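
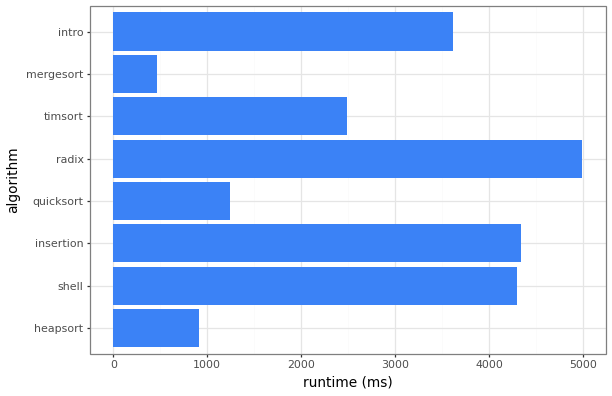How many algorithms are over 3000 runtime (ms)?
4

Above 3000: shell, insertion, radix, intro.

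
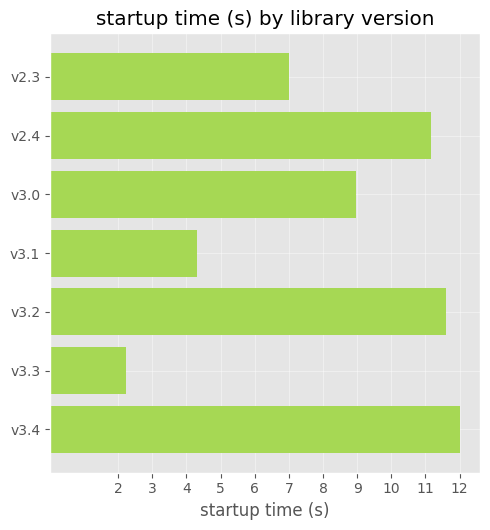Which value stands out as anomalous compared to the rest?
v3.3 ≈ 2; the rest sit between ≈ 4 and ≈ 12.

v3.3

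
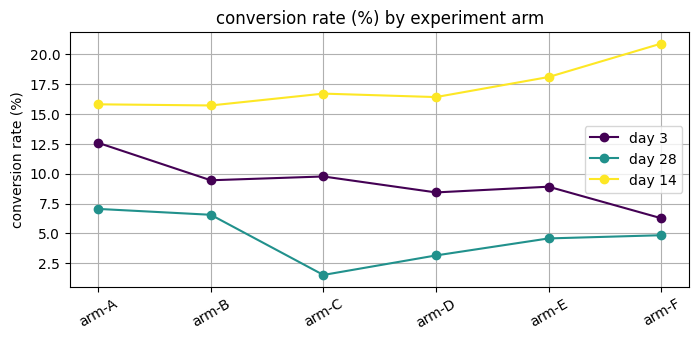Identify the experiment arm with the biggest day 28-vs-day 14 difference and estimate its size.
arm-F: day 28 ≈ 4, day 14 ≈ 20 → gap ≈ 16. Next-largest (arm-C) is only ≈ 14.

arm-F, ≈ 16 %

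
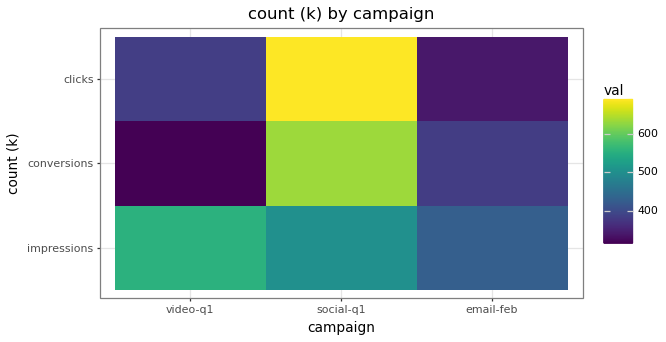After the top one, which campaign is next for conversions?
email-feb

Top 3 for conversions: social-q1 ≈ 650, email-feb ≈ 400, video-q1 ≈ 300.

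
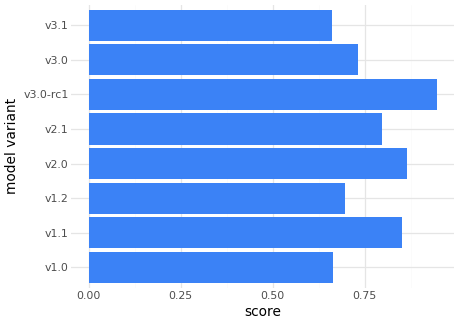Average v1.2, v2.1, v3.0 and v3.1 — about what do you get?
≈ 0.73

(0.7 + 0.8 + 0.7 + 0.7) / 4 ≈ 0.73.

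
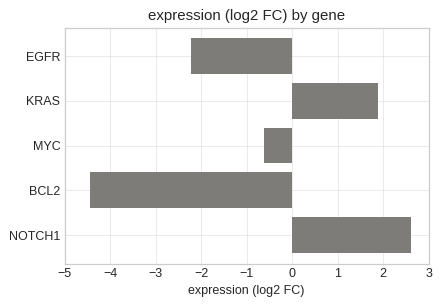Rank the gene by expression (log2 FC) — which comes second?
Top 3: NOTCH1 ≈ 3, KRAS ≈ 2, MYC ≈ -1.

KRAS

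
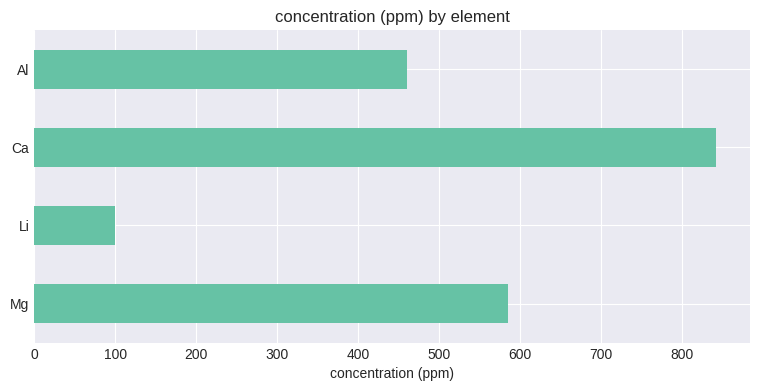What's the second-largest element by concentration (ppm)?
Mg

Top 3: Ca ≈ 800, Mg ≈ 600, Al ≈ 500.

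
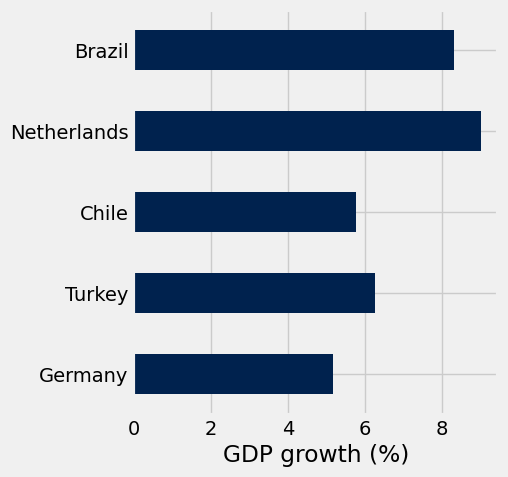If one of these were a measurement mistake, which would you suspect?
Netherlands

Netherlands ≈ 9; the rest sit between ≈ 5 and ≈ 8.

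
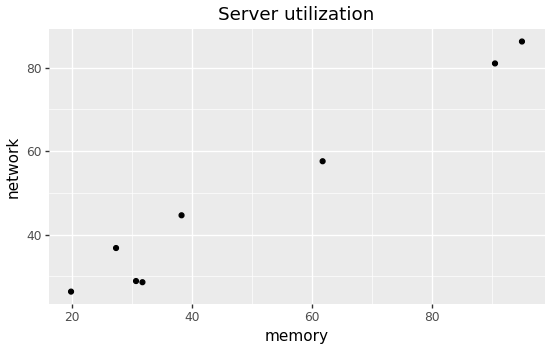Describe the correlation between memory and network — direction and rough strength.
Points are positively correlated; strong (|r| ≈ 1.0).

positive, strong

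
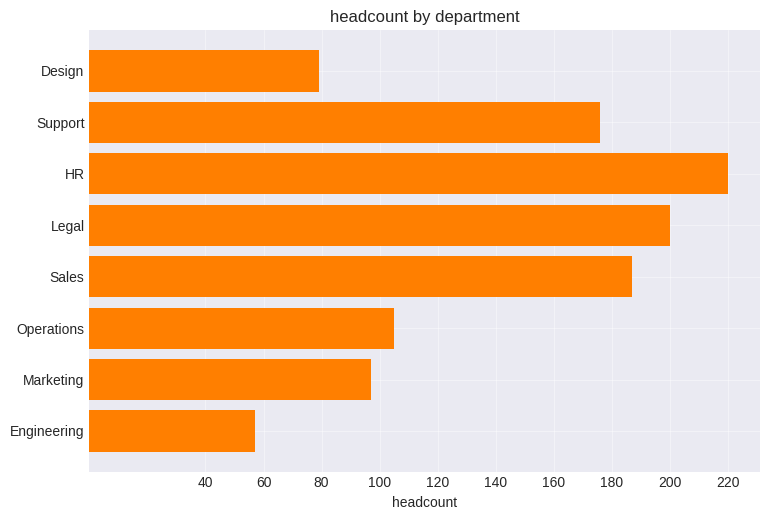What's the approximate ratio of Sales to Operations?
≈ 1.8×

Sales ≈ 180, Operations ≈ 100; 180/100 ≈ 1.8.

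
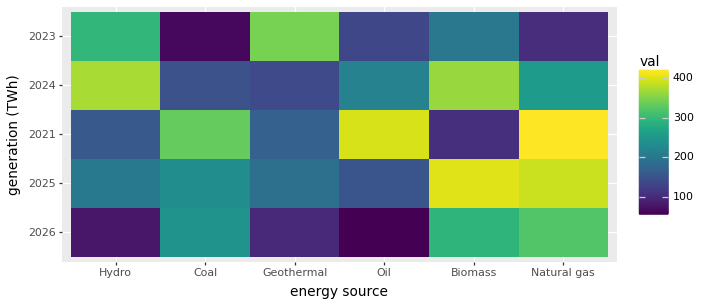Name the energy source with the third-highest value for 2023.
Top 4 for 2023: Geothermal ≈ 350, Hydro ≈ 300, Biomass ≈ 200, Oil ≈ 150.

Biomass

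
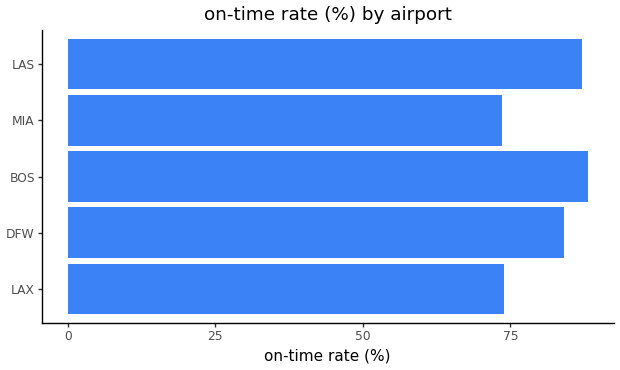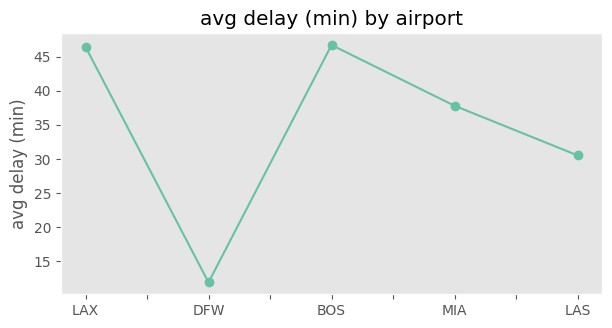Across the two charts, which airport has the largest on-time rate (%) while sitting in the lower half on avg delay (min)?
LAS

Chart 2 median avg delay (min) ≈ 40; below-median airports: DFW, LAS. Among those, LAS has the highest on-time rate (%) (≈ 90).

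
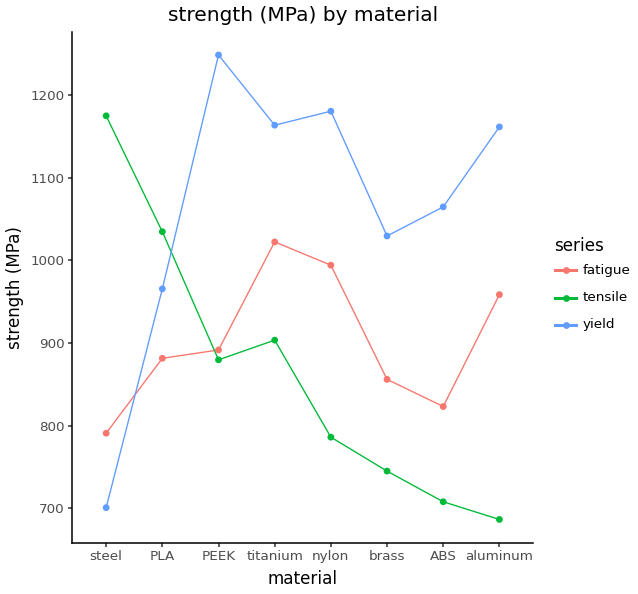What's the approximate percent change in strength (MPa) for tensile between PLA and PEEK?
PLA ≈ 1050, PEEK ≈ 900; (900 − 1050) / 1050 ≈ -14.3%.

≈ -14.3%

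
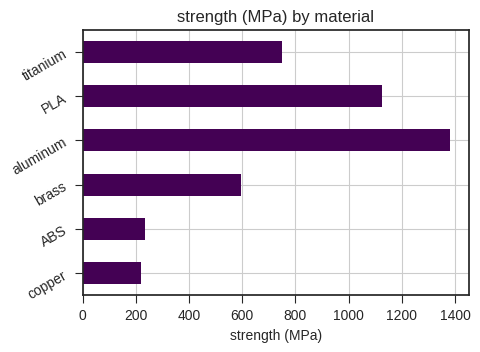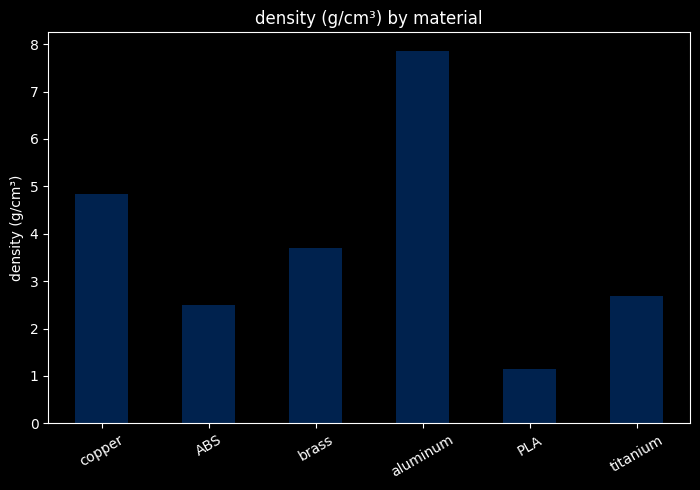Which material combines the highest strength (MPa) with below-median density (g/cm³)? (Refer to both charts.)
PLA

Chart 2 median density (g/cm³) ≈ 3; below-median materials: ABS, PLA, titanium. Among those, PLA has the highest strength (MPa) (≈ 1200).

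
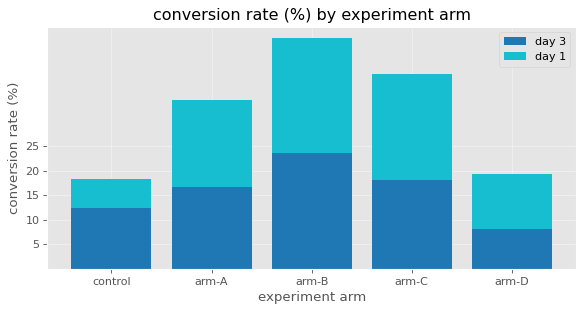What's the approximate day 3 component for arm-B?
day 3 top ≈ 25, bottom ≈ 0; segment ≈ 25.

≈ 25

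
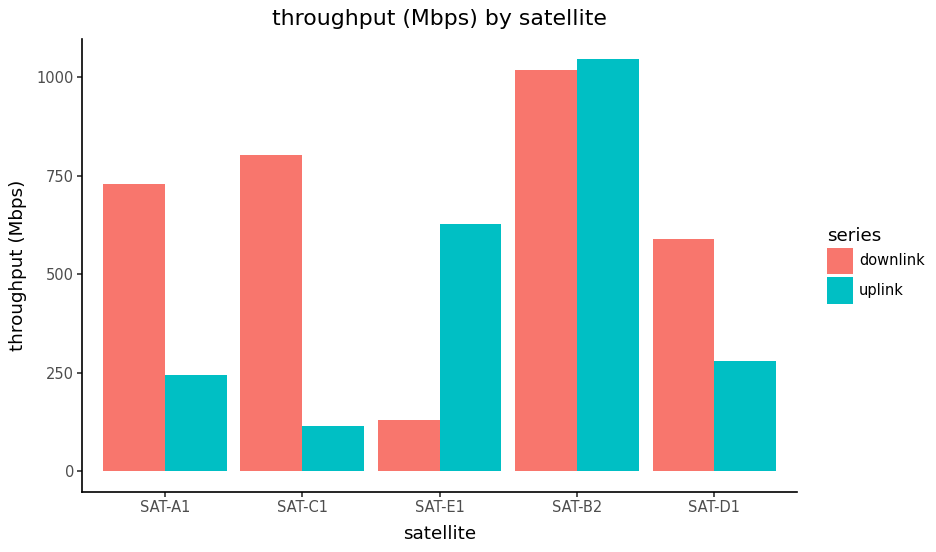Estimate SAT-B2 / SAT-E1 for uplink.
≈ 1.67×

SAT-B2 ≈ 1000, SAT-E1 ≈ 600; 1000/600 ≈ 1.67.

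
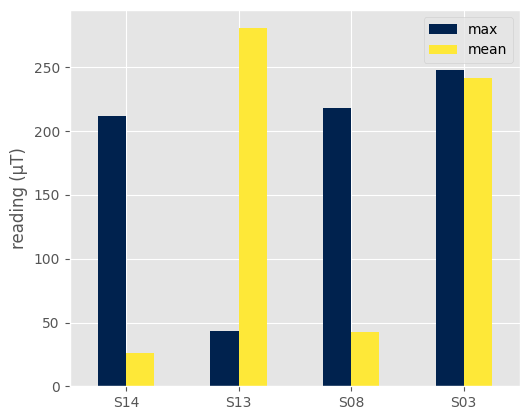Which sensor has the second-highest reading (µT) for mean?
Top 3 for mean: S13 ≈ 275, S03 ≈ 250, S08 ≈ 50.

S03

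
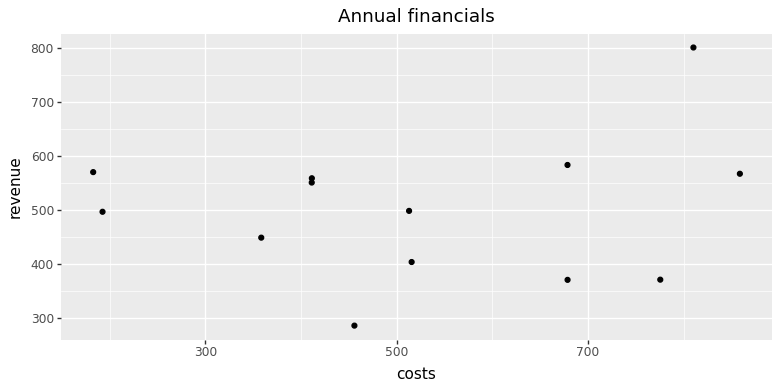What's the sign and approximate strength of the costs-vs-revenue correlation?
no clear correlation

Points are roughly uncorrelated; weak (|r| ≈ 0.2).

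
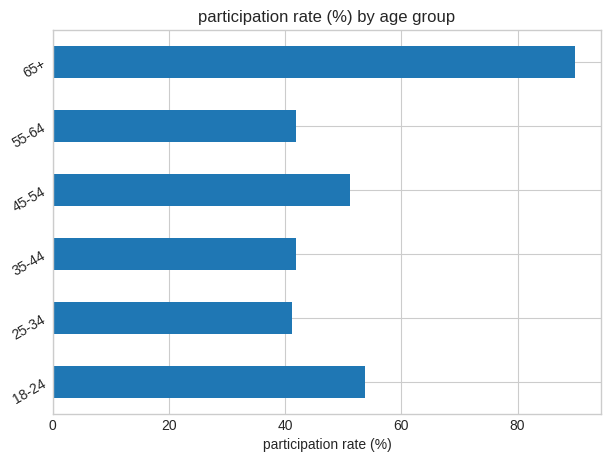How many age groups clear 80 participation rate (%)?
Above 80: 65+.

1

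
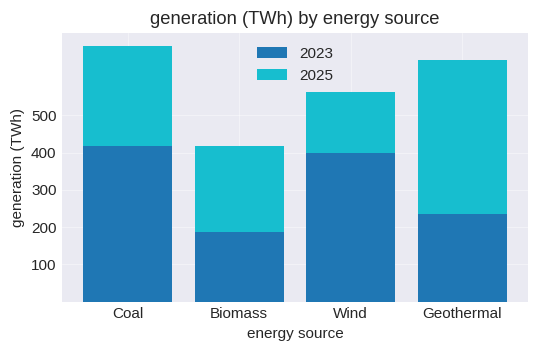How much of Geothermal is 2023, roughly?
≈ 200

2023 top ≈ 200, bottom ≈ 0; segment ≈ 200.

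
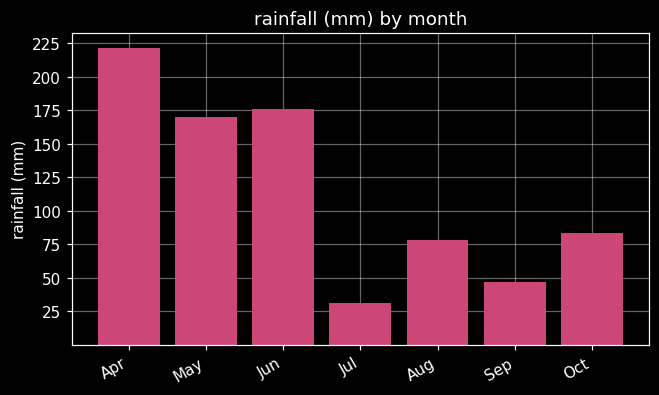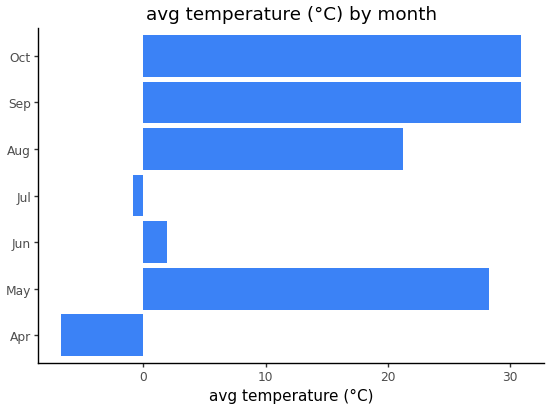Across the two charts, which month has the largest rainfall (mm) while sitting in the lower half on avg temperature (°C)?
Chart 2 median avg temperature (°C) ≈ 20; below-median months: Apr, Jun, Jul. Among those, Apr has the highest rainfall (mm) (≈ 225).

Apr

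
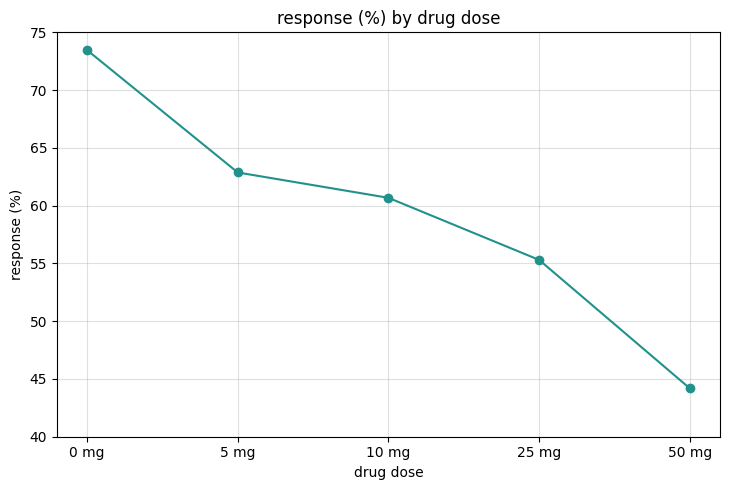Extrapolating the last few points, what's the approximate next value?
≈ 37.5

Last three: 60, 55, 45 → slope ≈ -7.5/step → next ≈ 37.5.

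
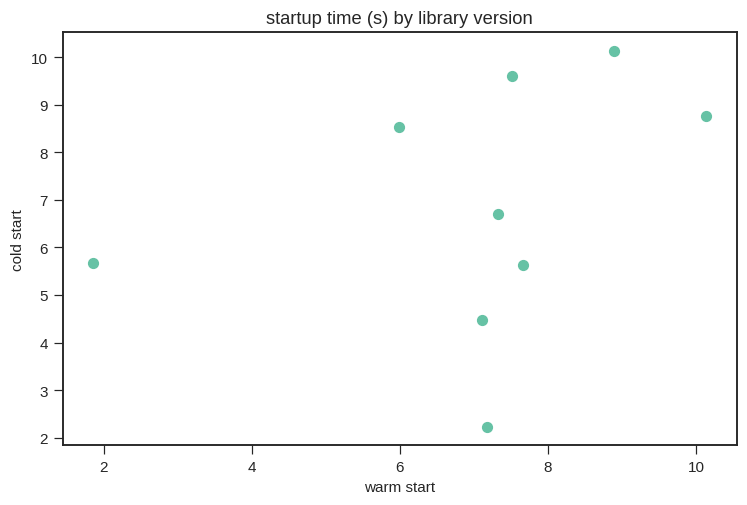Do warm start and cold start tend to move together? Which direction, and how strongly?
positive, weak

Points are positively correlated; weak (|r| ≈ 0.3).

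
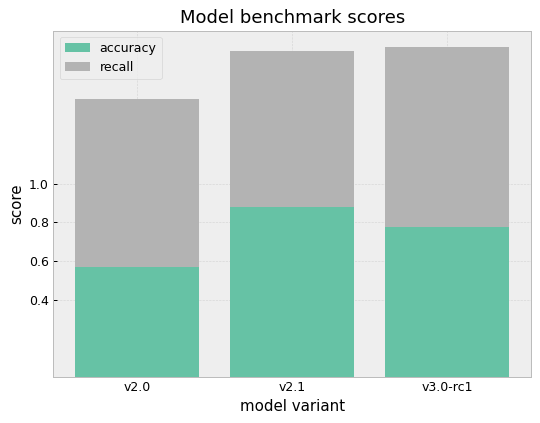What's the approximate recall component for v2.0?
recall top ≈ 1.4, bottom ≈ 0.6; segment ≈ 0.8.

≈ 0.8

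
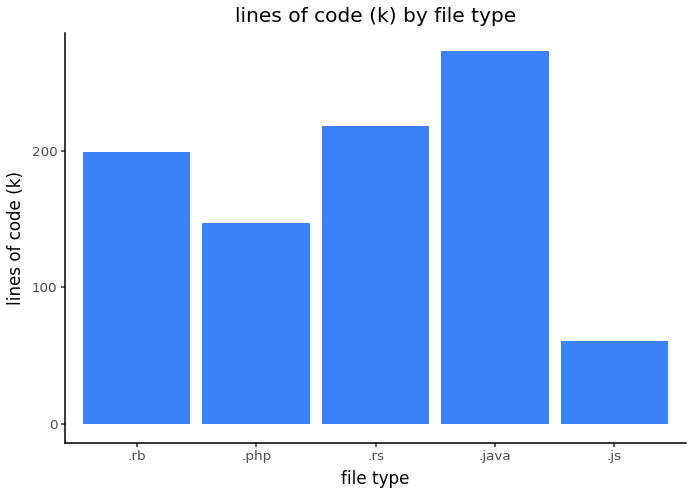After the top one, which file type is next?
.rs

Top 3: .java ≈ 275, .rs ≈ 225, .rb ≈ 200.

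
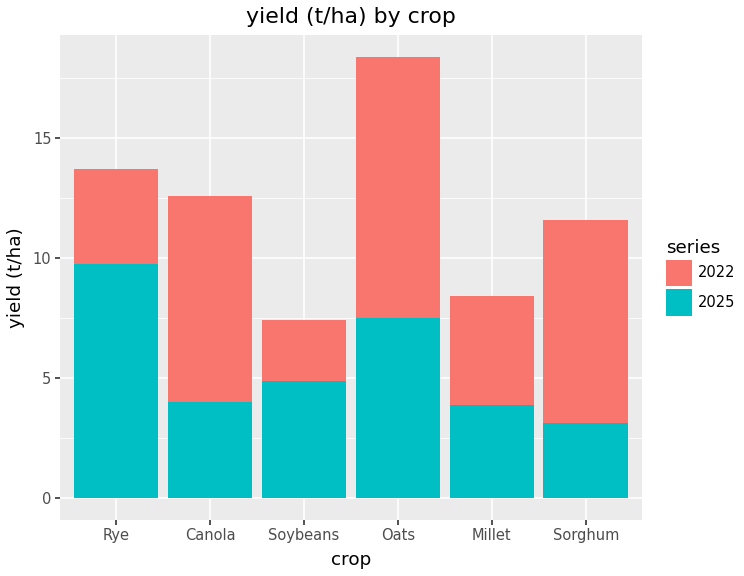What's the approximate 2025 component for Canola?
≈ 4

2025 top ≈ 4, bottom ≈ 0; segment ≈ 4.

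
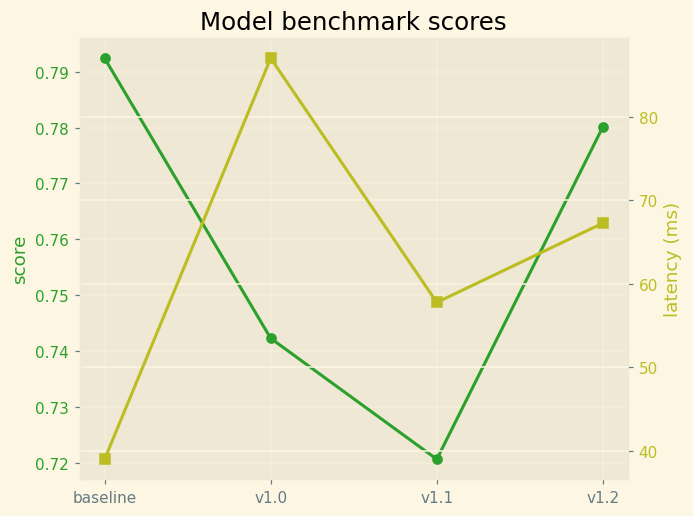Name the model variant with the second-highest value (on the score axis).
v1.2

Top 3 (on the score axis): baseline ≈ 0.79, v1.2 ≈ 0.78, v1.0 ≈ 0.74.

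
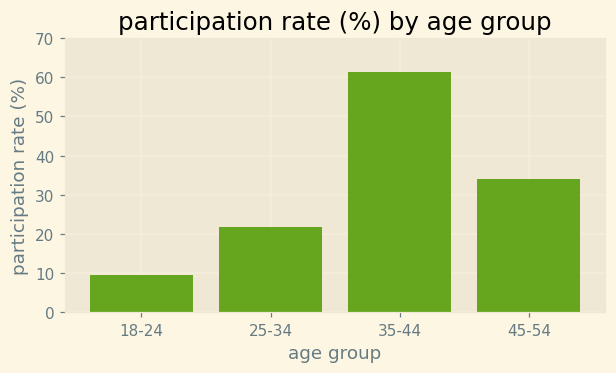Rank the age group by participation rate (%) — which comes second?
45-54

Top 3: 35-44 ≈ 60, 45-54 ≈ 30, 25-34 ≈ 20.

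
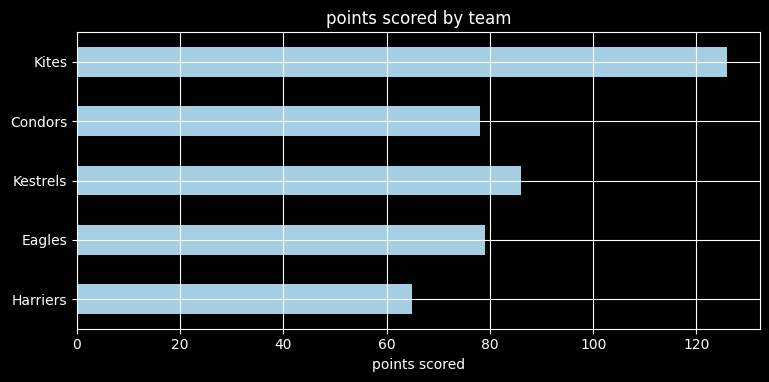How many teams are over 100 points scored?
Above 100: Kites.

1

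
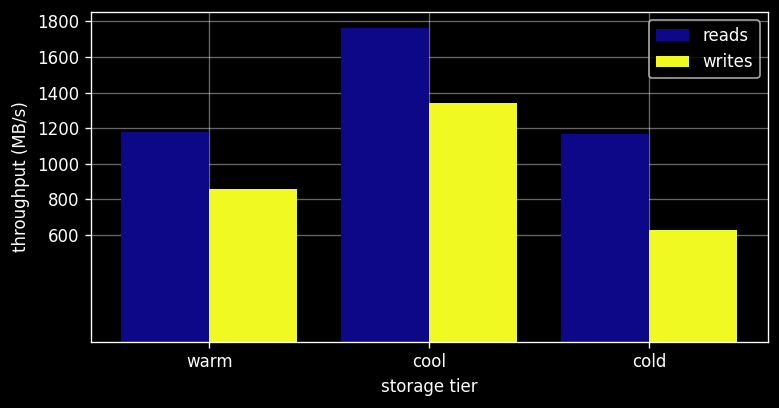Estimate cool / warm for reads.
cool ≈ 1800, warm ≈ 1200; 1800/1200 ≈ 1.5.

≈ 1.5×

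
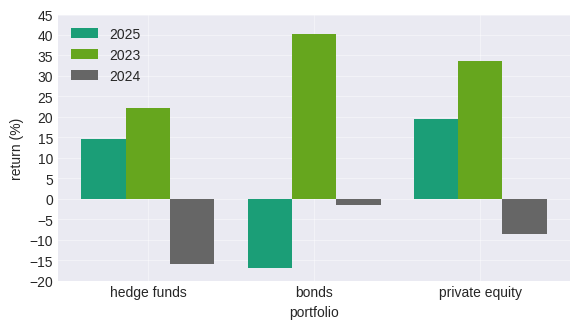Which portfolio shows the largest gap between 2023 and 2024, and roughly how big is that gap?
private equity: 2023 ≈ 35, 2024 ≈ -10 → gap ≈ 45. Next-largest (bonds) is only ≈ 40.

private equity, ≈ 45 %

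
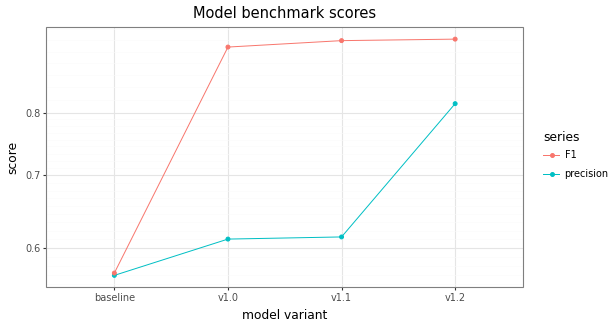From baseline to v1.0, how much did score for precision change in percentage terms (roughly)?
≈ +9.1%

baseline ≈ 0.55, v1.0 ≈ 0.60; (0.60 − 0.55) / 0.55 ≈ +9.1%.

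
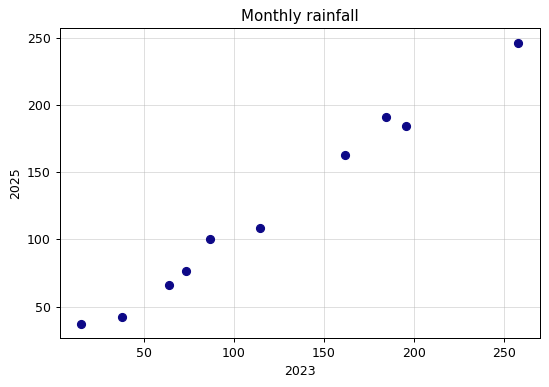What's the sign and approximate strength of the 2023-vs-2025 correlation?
Points are positively correlated; strong (|r| ≈ 1.0).

positive, strong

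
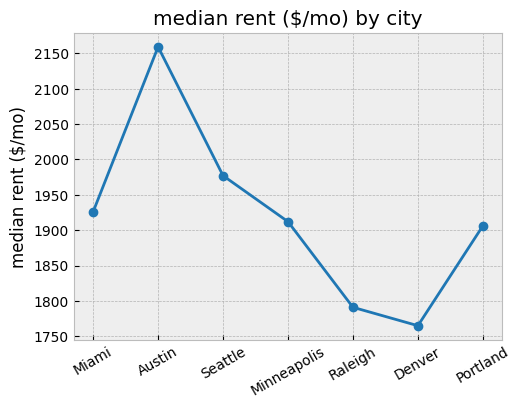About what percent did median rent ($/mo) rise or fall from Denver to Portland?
Denver ≈ 1750, Portland ≈ 1900; (1900 − 1750) / 1750 ≈ +8.6%.

≈ +8.6%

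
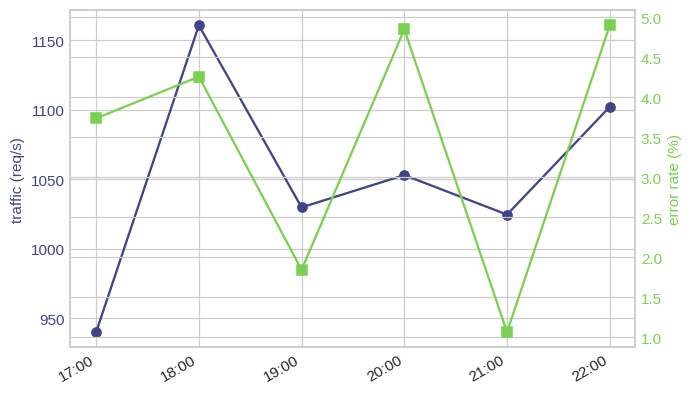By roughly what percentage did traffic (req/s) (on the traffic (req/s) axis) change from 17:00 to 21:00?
17:00 ≈ 940, 21:00 ≈ 1020; (1020 − 940) / 940 ≈ +8.5%.

≈ +8.5%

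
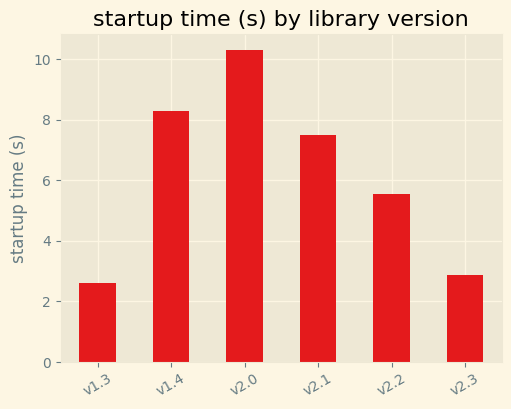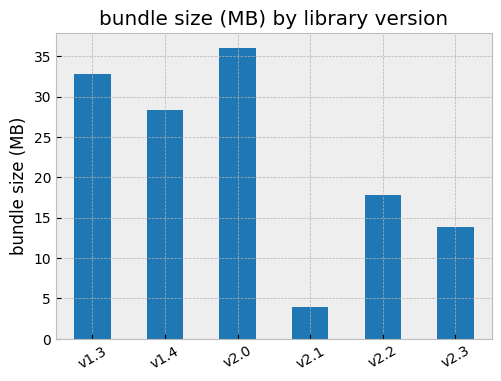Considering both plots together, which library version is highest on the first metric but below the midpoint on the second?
Chart 2 median bundle size (MB) ≈ 25; below-median library versions: v2.1, v2.2, v2.3. Among those, v2.1 has the highest startup time (s) (≈ 8).

v2.1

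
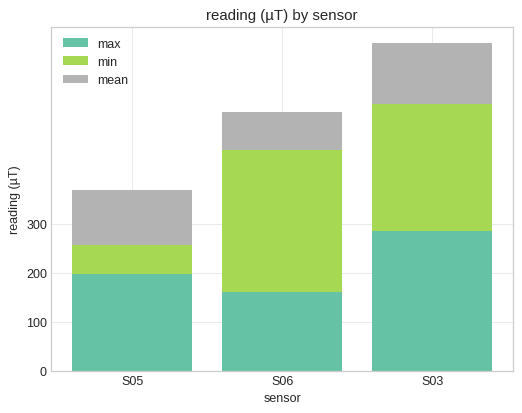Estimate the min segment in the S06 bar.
min top ≈ 500, bottom ≈ 200; segment ≈ 300.

≈ 300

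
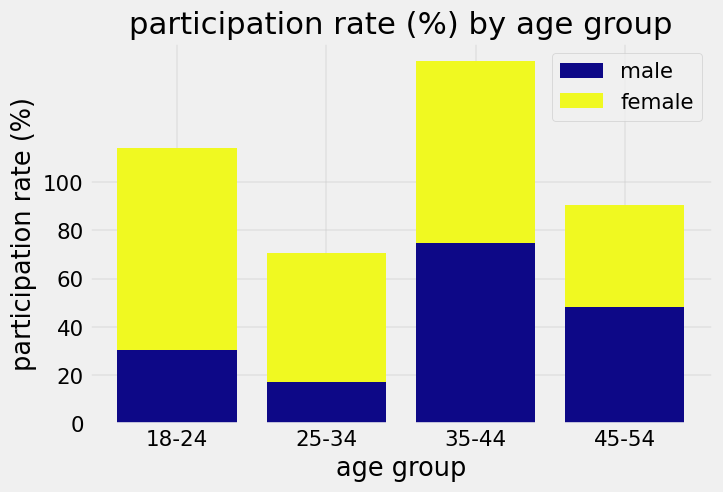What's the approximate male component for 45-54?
male top ≈ 40, bottom ≈ 0; segment ≈ 40.

≈ 40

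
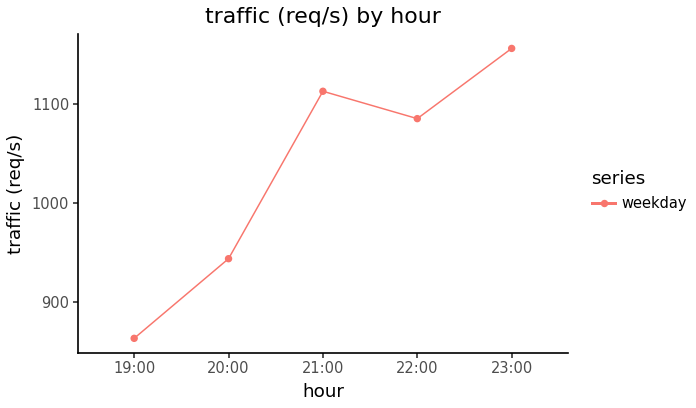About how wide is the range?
Max 23:00 ≈ 1150, min 19:00 ≈ 875; range ≈ 275.

≈ 275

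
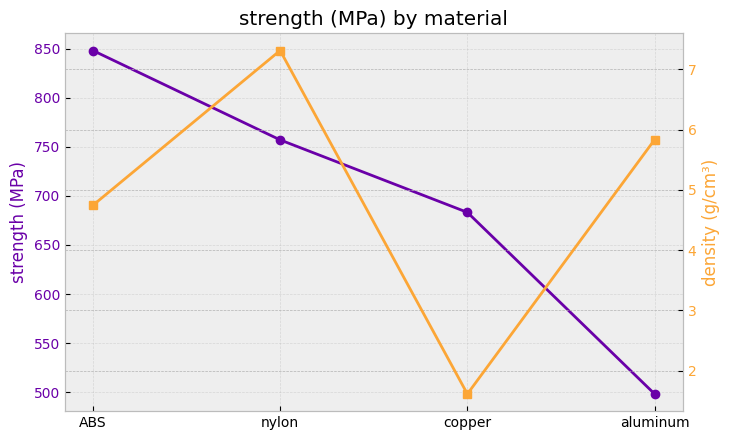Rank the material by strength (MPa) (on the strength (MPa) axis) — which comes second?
nylon

Top 3 (on the strength (MPa) axis): ABS ≈ 850, nylon ≈ 750, copper ≈ 700.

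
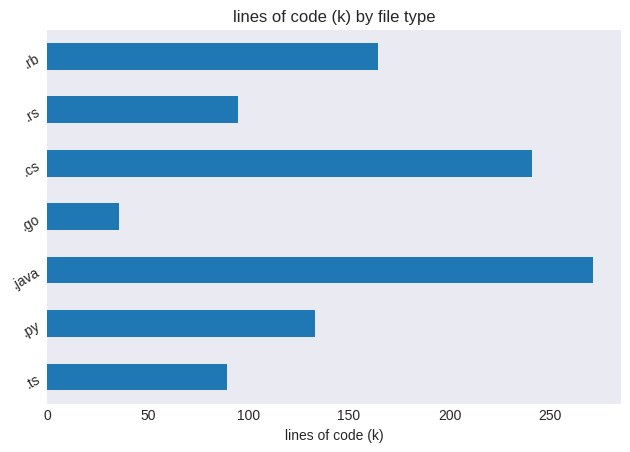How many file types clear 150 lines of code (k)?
Above 150: .java, .cs, .rb.

3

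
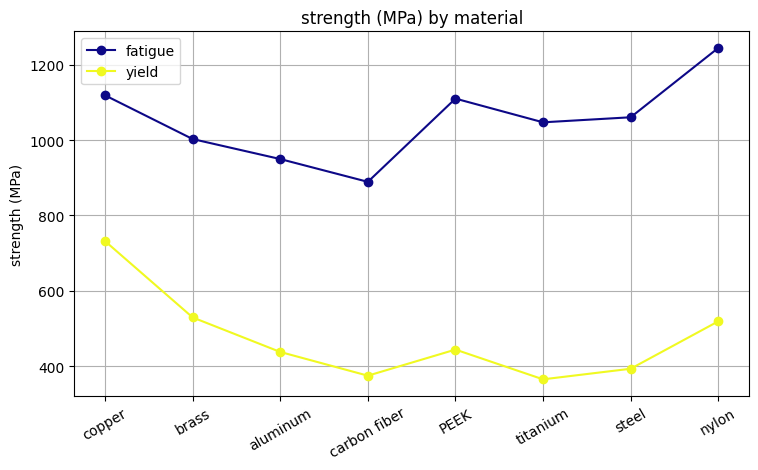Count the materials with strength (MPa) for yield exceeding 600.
1

Above 600: copper.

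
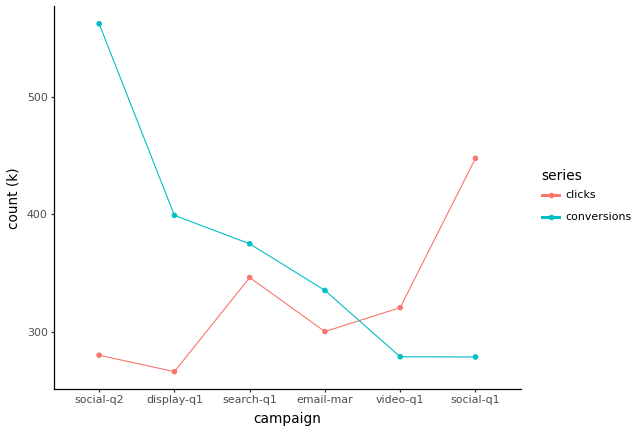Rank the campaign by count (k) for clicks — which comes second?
Top 3 for clicks: social-q1 ≈ 450, search-q1 ≈ 350, video-q1 ≈ 325.

search-q1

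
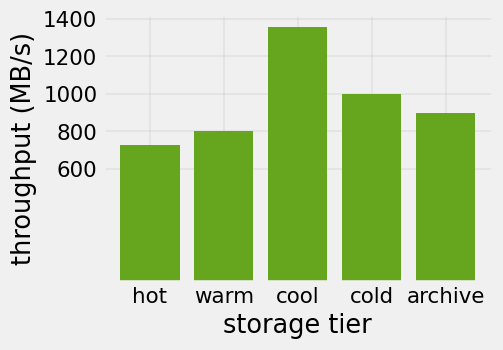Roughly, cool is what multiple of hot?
cool ≈ 1400, hot ≈ 800; 1400/800 ≈ 1.75.

≈ 1.75×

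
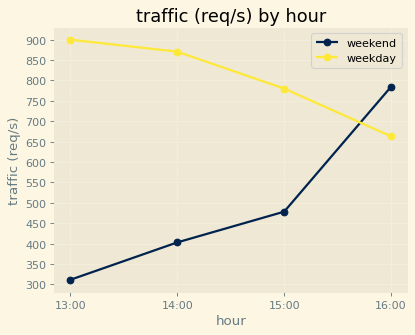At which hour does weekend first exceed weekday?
16:00

15:00: weekend ≈ 500 vs weekday ≈ 800 (not yet); 16:00: weekend ≈ 800 vs weekday ≈ 650 (first crossover).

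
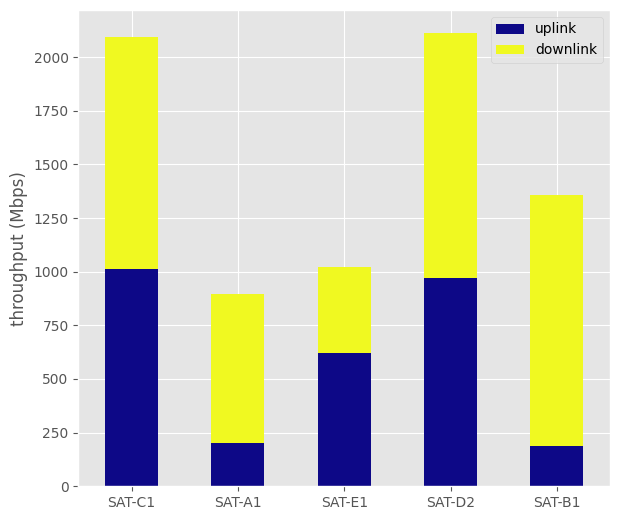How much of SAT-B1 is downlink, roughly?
≈ 1200

downlink top ≈ 1400, bottom ≈ 200; segment ≈ 1200.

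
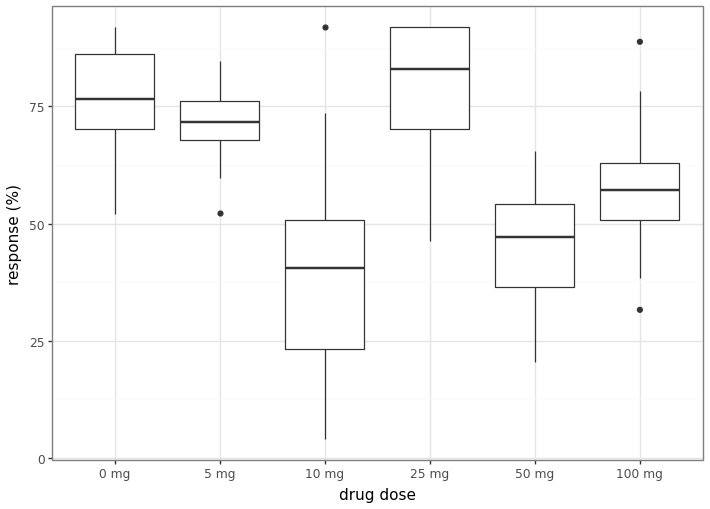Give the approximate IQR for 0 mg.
Q3 ≈ 85, Q1 ≈ 70; IQR ≈ 15.

≈ 15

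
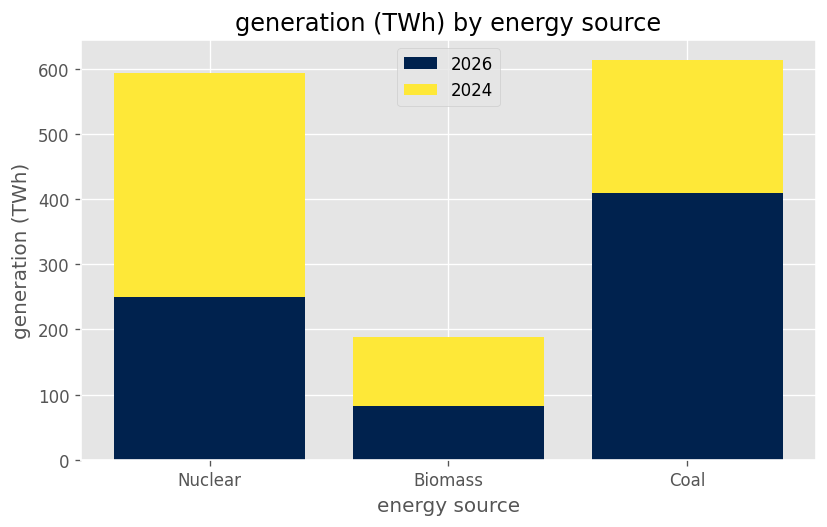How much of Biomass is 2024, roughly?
≈ 100

2024 top ≈ 200, bottom ≈ 100; segment ≈ 100.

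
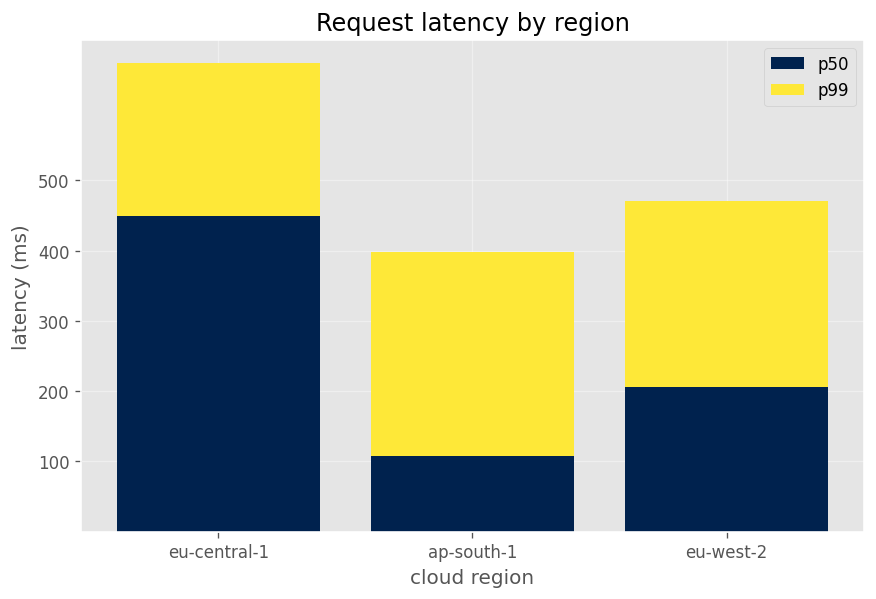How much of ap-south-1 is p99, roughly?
p99 top ≈ 400, bottom ≈ 100; segment ≈ 300.

≈ 300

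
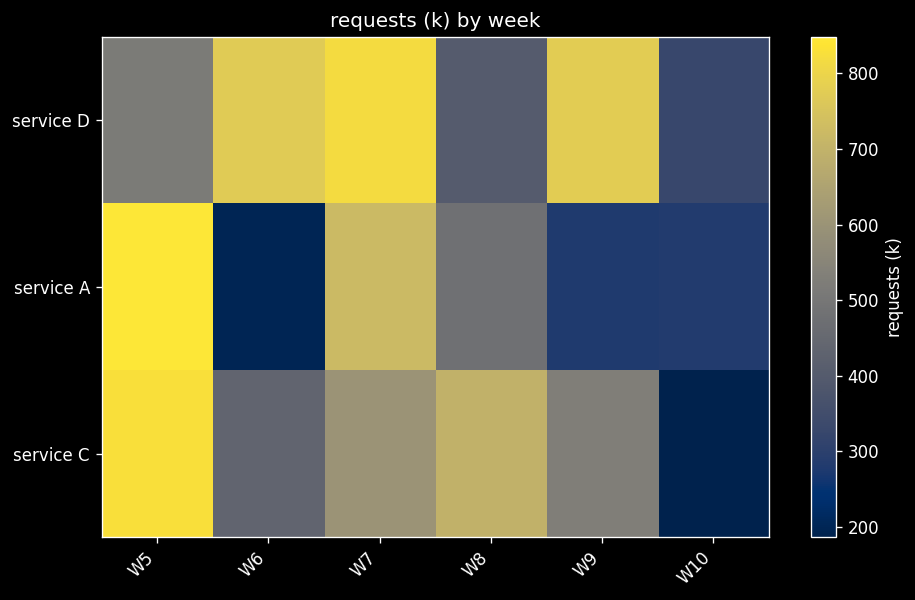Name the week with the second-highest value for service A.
Top 3 for service A: W5 ≈ 800, W7 ≈ 700, W8 ≈ 500.

W7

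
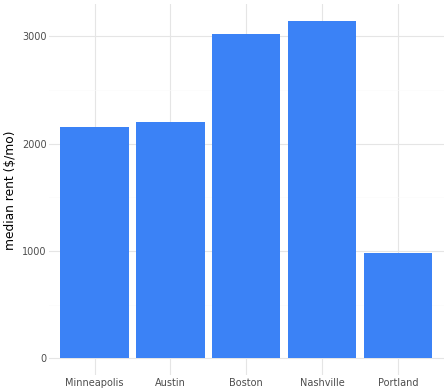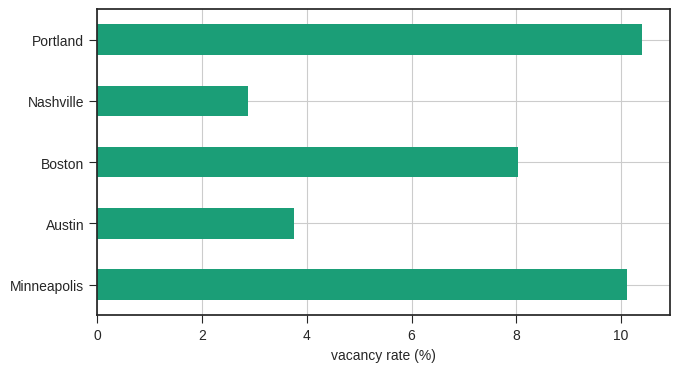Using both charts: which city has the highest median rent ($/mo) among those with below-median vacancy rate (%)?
Nashville

Chart 2 median vacancy rate (%) ≈ 8; below-median cities: Austin, Nashville. Among those, Nashville has the highest median rent ($/mo) (≈ 3000).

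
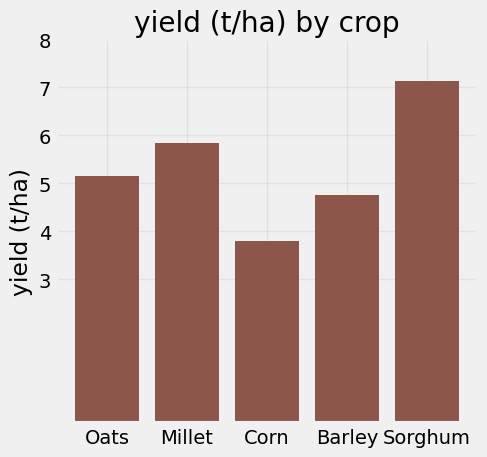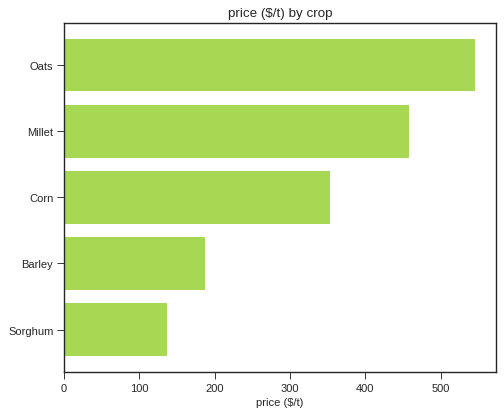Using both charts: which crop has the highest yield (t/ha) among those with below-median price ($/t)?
Sorghum

Chart 2 median price ($/t) ≈ 400; below-median crops: Barley, Sorghum. Among those, Sorghum has the highest yield (t/ha) (≈ 7).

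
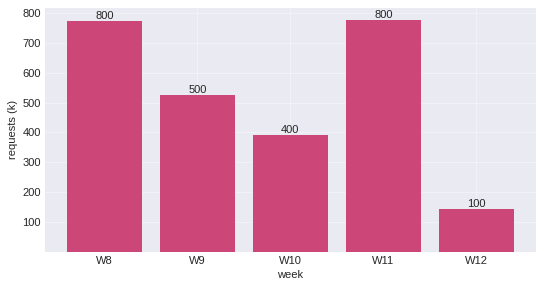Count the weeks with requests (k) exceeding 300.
Above 300: W8, W9, W10, W11.

4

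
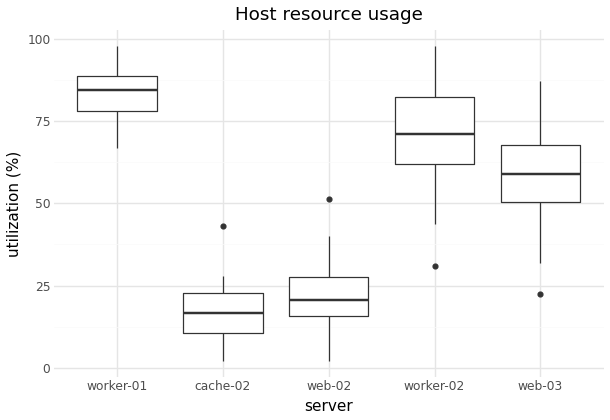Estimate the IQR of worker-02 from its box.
Q3 ≈ 80, Q1 ≈ 60; IQR ≈ 20.

≈ 20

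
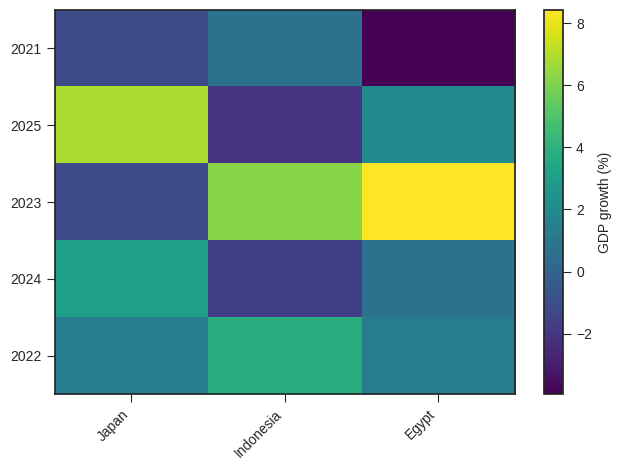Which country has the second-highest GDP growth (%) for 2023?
Top 3 for 2023: Egypt ≈ 8, Indonesia ≈ 6, Japan ≈ -2.

Indonesia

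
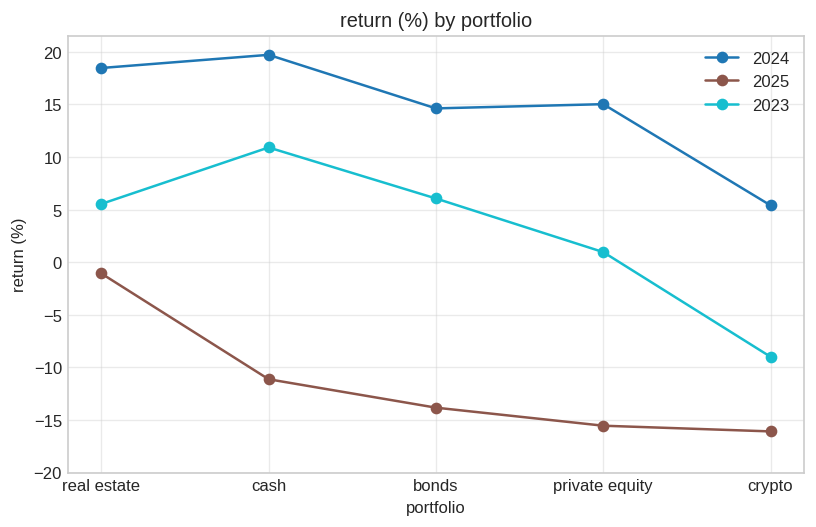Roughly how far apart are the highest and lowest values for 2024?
≈ 15

Max cash ≈ 20, min crypto ≈ 5; range ≈ 15.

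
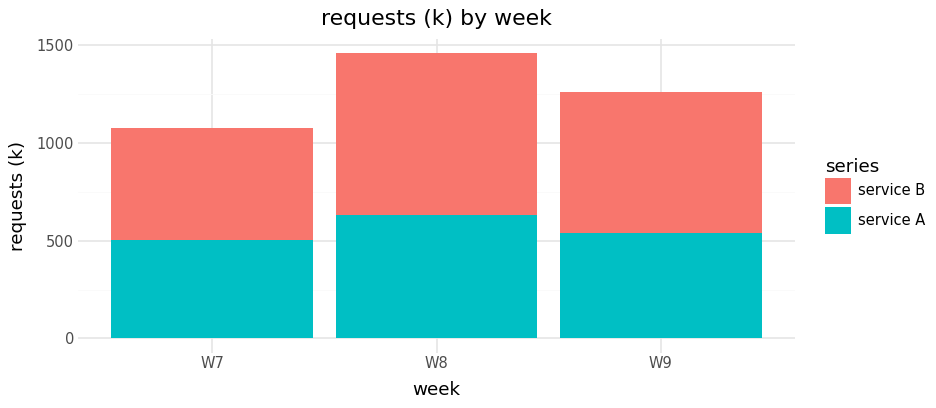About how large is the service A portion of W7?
≈ 600

service A top ≈ 600, bottom ≈ 0; segment ≈ 600.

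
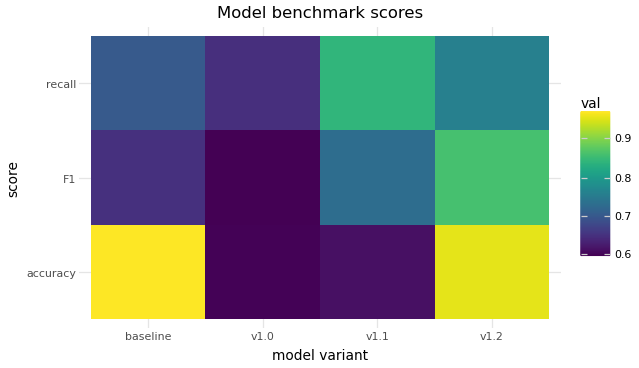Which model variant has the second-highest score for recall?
Top 3 for recall: v1.1 ≈ 0.85, v1.2 ≈ 0.75, baseline ≈ 0.70.

v1.2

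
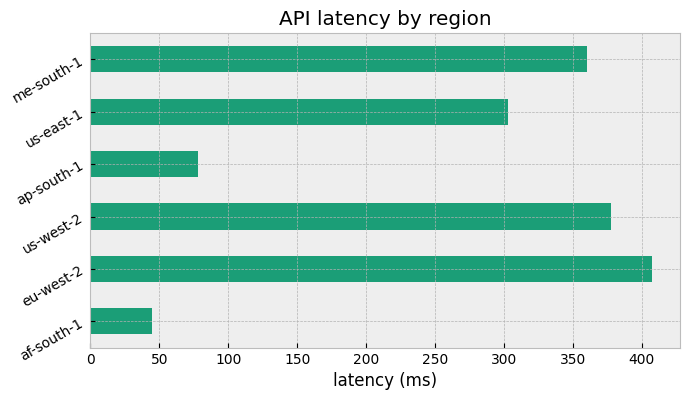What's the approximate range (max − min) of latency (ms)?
Max eu-west-2 ≈ 400, min af-south-1 ≈ 50; range ≈ 350.

≈ 350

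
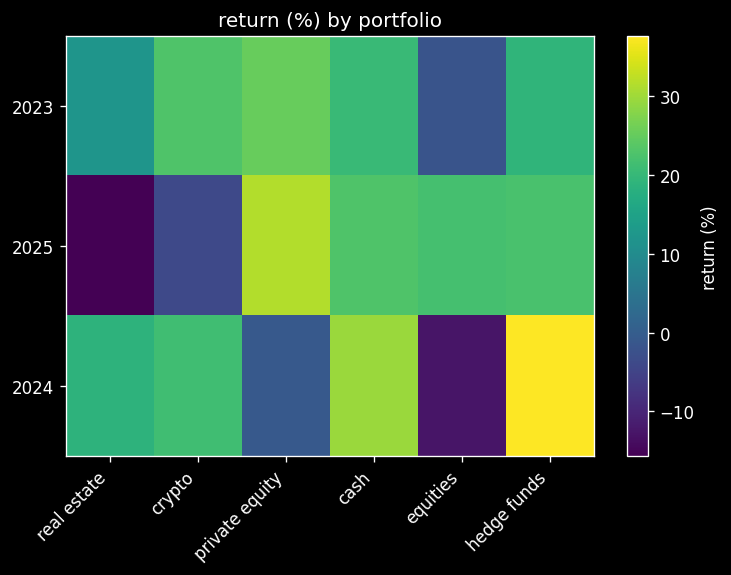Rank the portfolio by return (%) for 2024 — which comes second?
cash

Top 3 for 2024: hedge funds ≈ 40, cash ≈ 30, crypto ≈ 20.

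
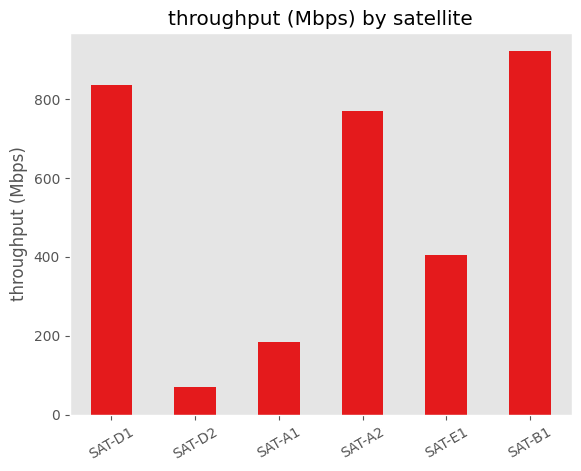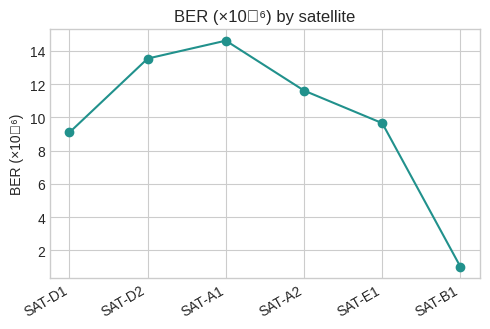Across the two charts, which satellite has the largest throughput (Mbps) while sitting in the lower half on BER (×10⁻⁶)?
SAT-B1

Chart 2 median BER (×10⁻⁶) ≈ 10; below-median satellites: SAT-D1, SAT-E1, SAT-B1. Among those, SAT-B1 has the highest throughput (Mbps) (≈ 900).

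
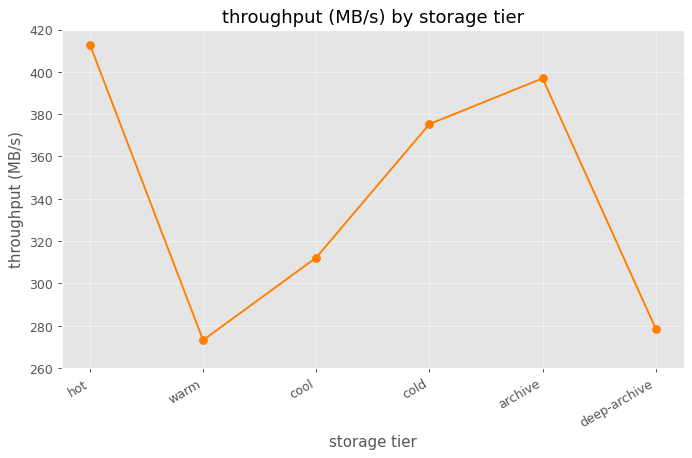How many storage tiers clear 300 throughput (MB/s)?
4

Above 300: hot, cool, cold, archive.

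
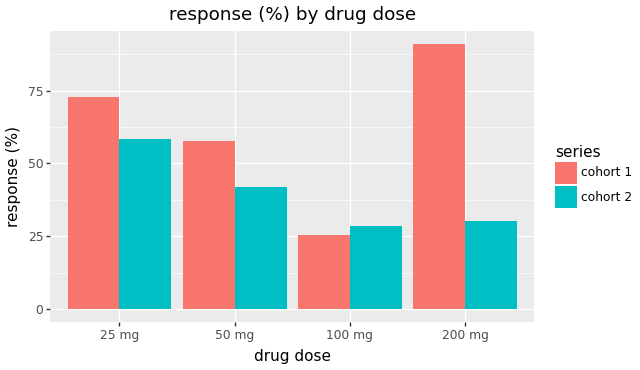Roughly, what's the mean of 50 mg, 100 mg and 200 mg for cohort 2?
≈ 33

(40 + 30 + 30) / 3 ≈ 33.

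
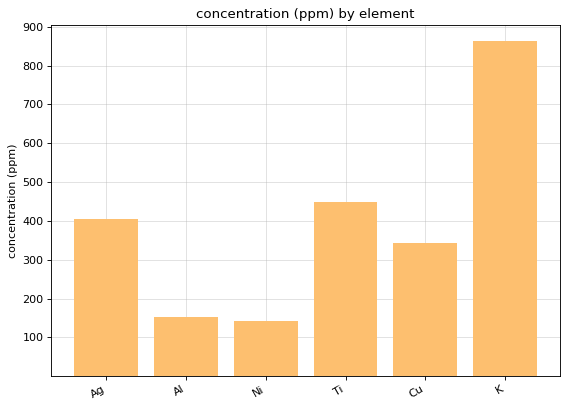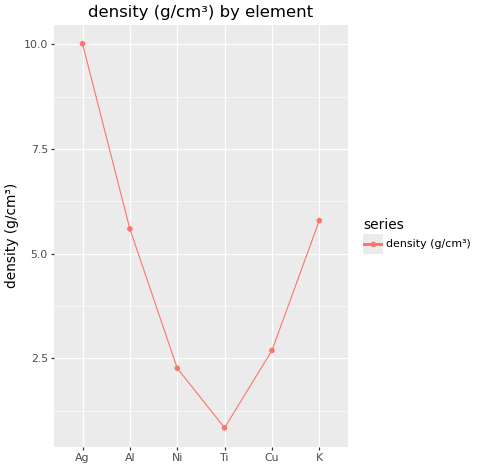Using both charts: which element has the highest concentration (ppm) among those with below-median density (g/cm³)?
Chart 2 median density (g/cm³) ≈ 4; below-median elements: Ni, Ti, Cu. Among those, Ti has the highest concentration (ppm) (≈ 400).

Ti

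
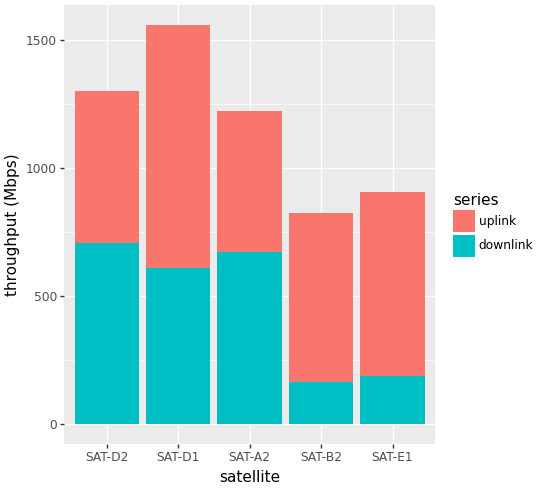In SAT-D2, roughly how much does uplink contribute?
uplink top ≈ 1400, bottom ≈ 800; segment ≈ 600.

≈ 600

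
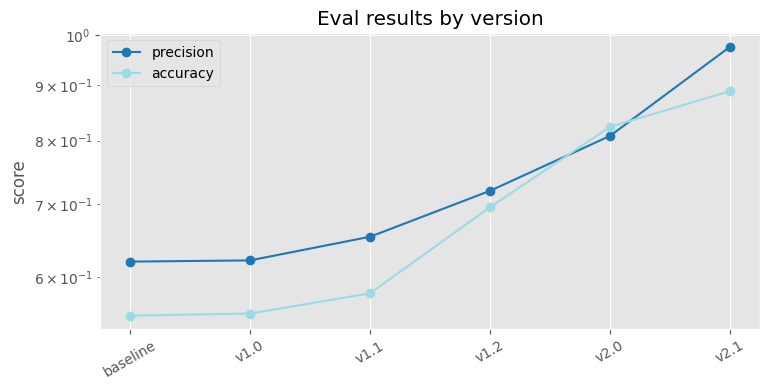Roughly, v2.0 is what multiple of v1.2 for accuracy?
≈ 1.14×

v2.0 ≈ 0.80, v1.2 ≈ 0.70; 0.80/0.70 ≈ 1.14.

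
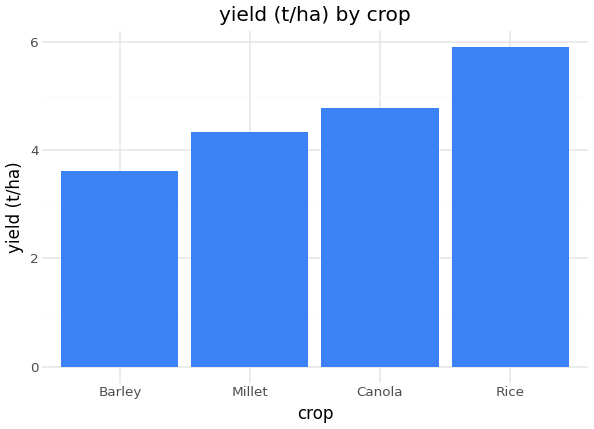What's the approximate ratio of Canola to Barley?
Canola ≈ 5.0, Barley ≈ 3.5; 5.0/3.5 ≈ 1.43.

≈ 1.43×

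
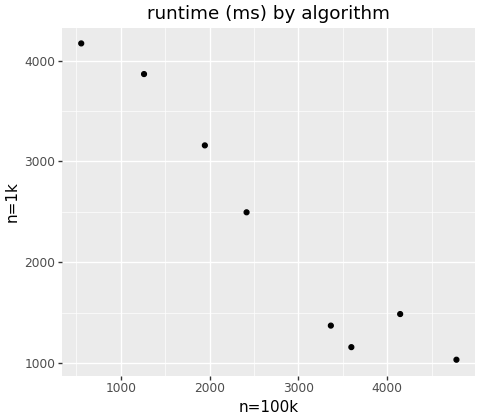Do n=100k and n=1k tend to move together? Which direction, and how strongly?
negative, strong

Points are negatively correlated; strong (|r| ≈ 1.0).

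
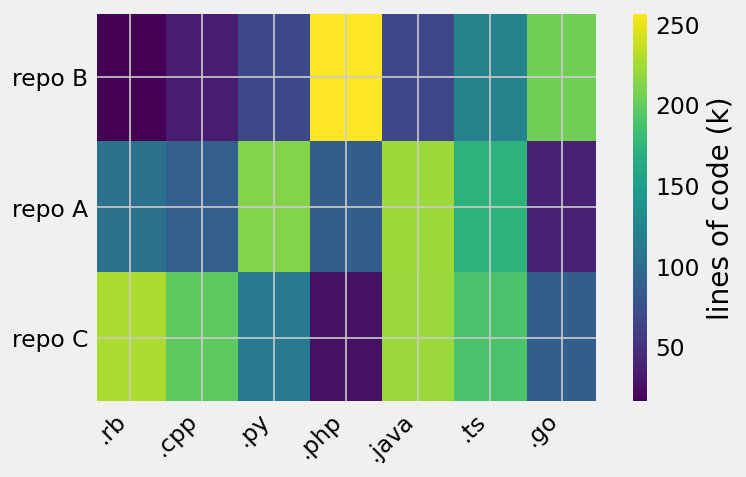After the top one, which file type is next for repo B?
.go

Top 3 for repo B: .php ≈ 250, .go ≈ 200, .ts ≈ 125.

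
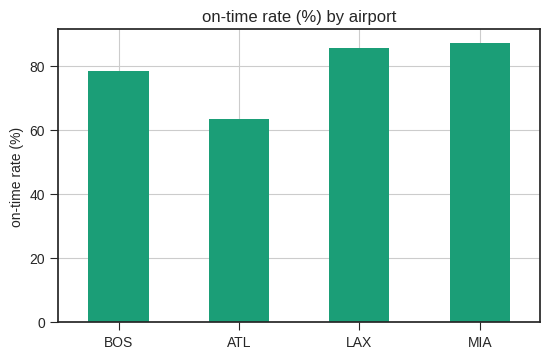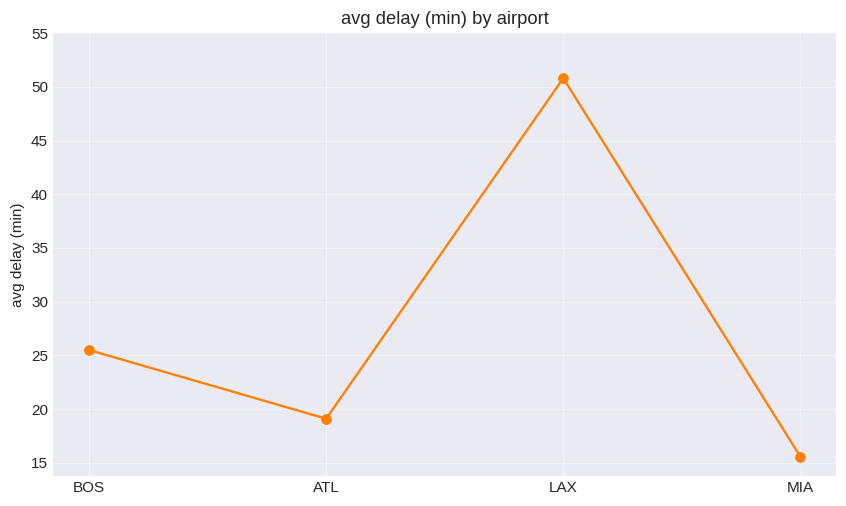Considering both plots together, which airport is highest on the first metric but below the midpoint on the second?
MIA

Chart 2 median avg delay (min) ≈ 20; below-median airports: ATL, MIA. Among those, MIA has the highest on-time rate (%) (≈ 90).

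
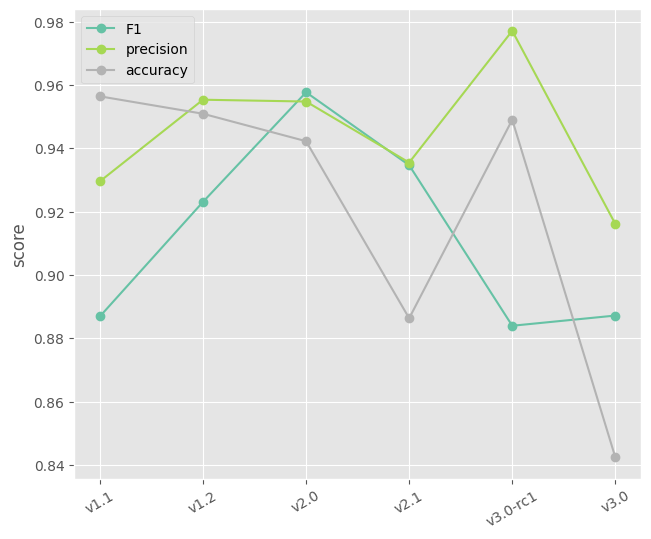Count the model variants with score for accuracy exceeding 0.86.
5

Above 0.86: v1.1, v1.2, v2.0, v2.1, v3.0-rc1.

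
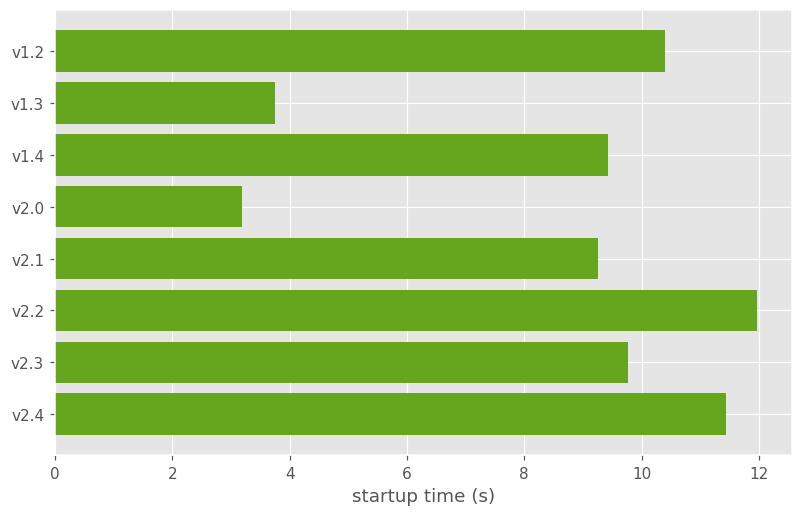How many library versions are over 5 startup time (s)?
6

Above 5: v1.2, v1.4, v2.1, v2.2, v2.3, v2.4.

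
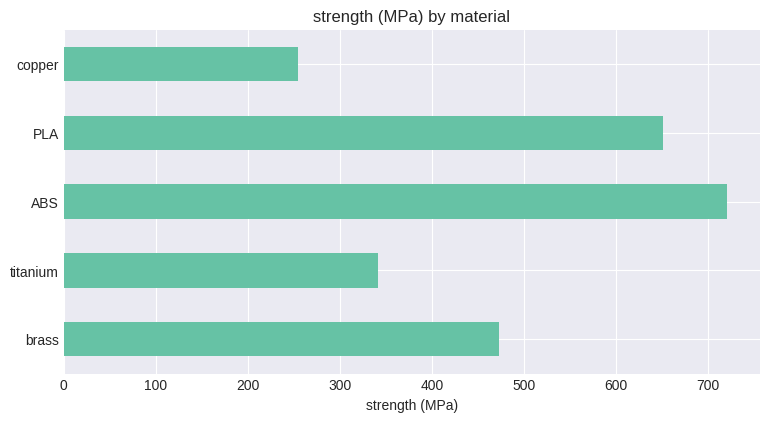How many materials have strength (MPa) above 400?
3

Above 400: brass, ABS, PLA.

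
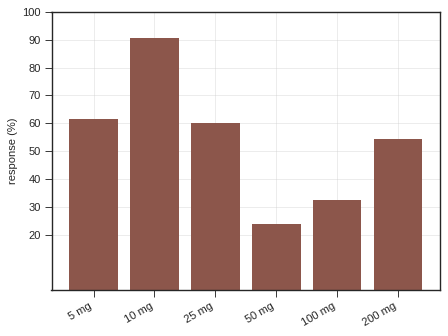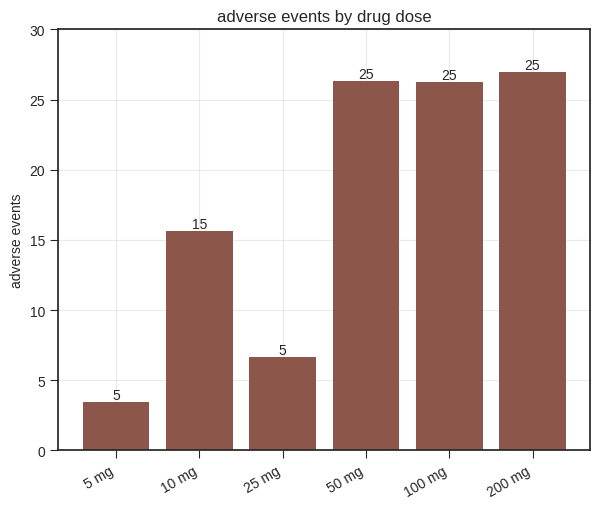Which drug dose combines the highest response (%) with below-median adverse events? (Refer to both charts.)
10 mg

Chart 2 median adverse events ≈ 20; below-median drug doses: 5 mg, 10 mg, 25 mg. Among those, 10 mg has the highest response (%) (≈ 90).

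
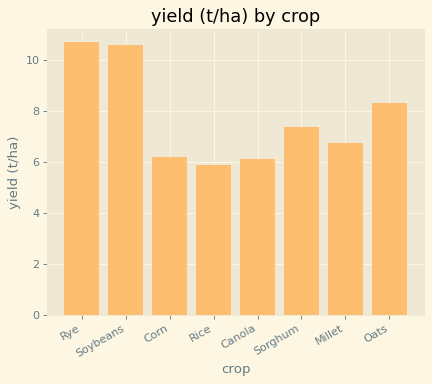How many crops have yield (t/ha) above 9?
Above 9: Rye, Soybeans.

2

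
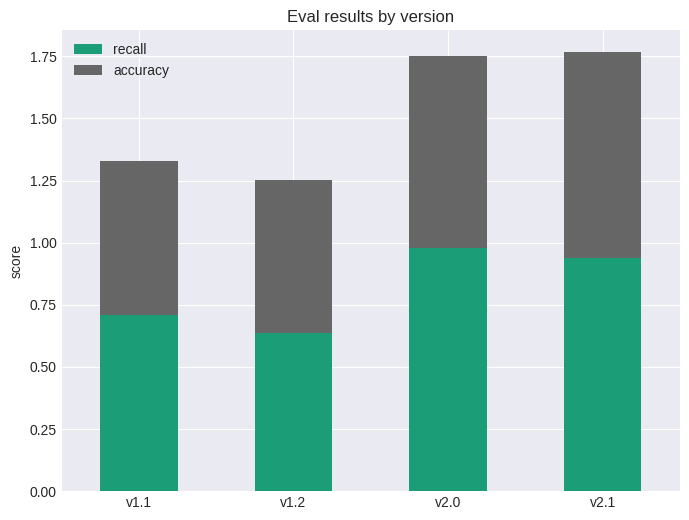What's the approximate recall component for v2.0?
recall top ≈ 1.0, bottom ≈ 0.0; segment ≈ 1.0.

≈ 1.0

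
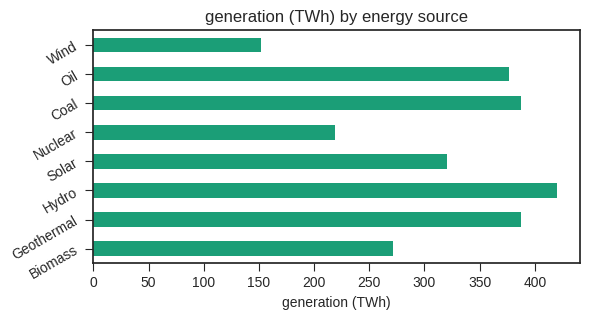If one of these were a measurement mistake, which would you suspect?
Wind

Wind ≈ 150; the rest sit between ≈ 200 and ≈ 400.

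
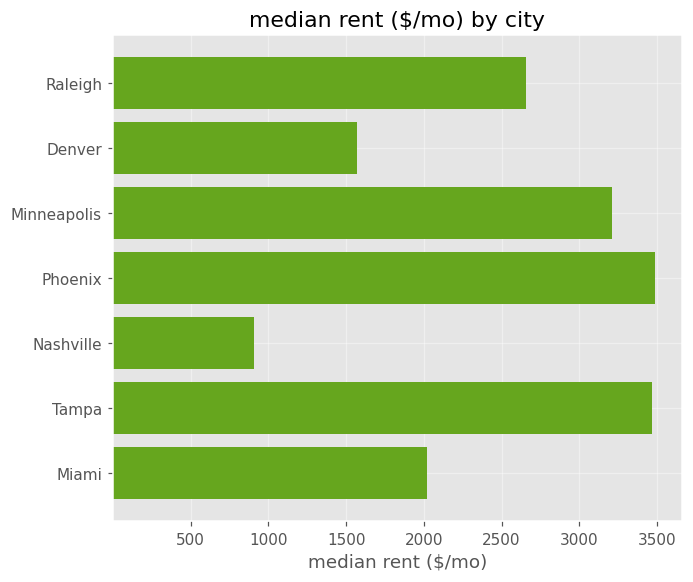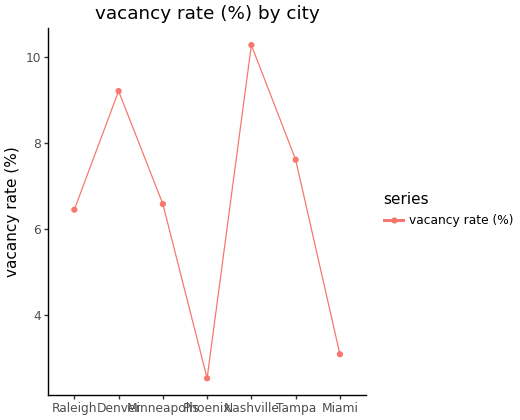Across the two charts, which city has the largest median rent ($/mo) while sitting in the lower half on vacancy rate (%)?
Chart 2 median vacancy rate (%) ≈ 7; below-median cities: Raleigh, Phoenix, Miami. Among those, Phoenix has the highest median rent ($/mo) (≈ 3500).

Phoenix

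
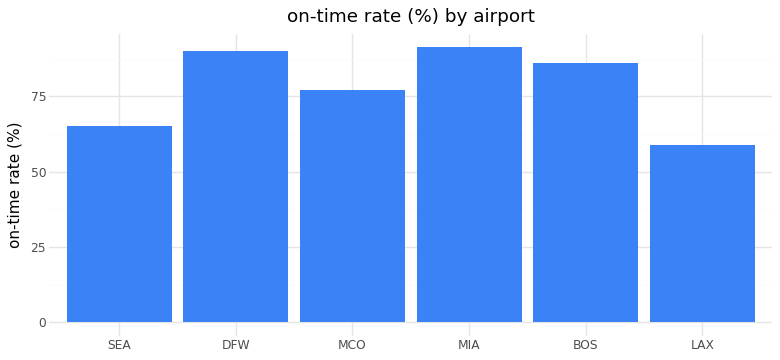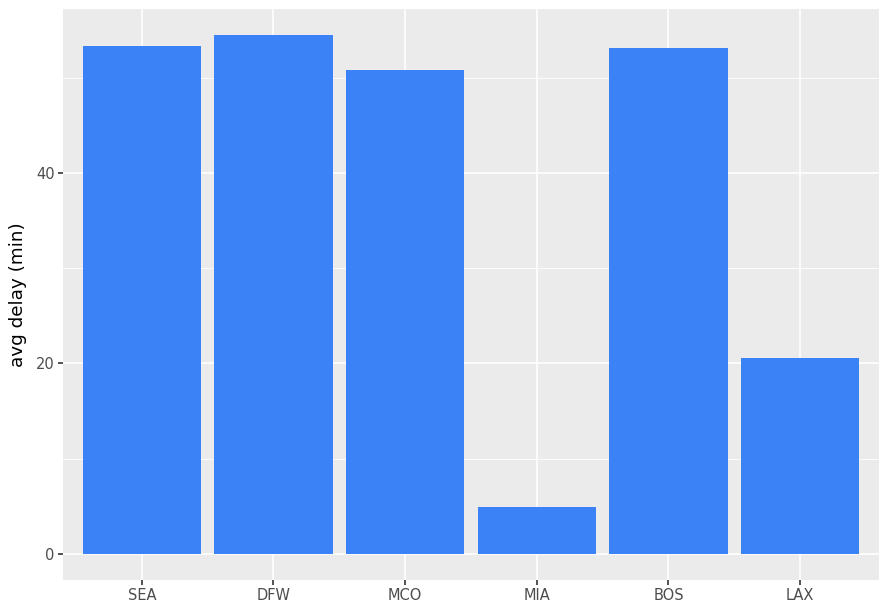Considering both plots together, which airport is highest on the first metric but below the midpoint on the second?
MIA

Chart 2 median avg delay (min) ≈ 50; below-median airports: MCO, MIA, LAX. Among those, MIA has the highest on-time rate (%) (≈ 90).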